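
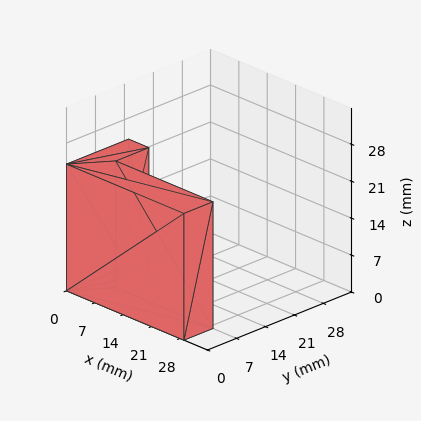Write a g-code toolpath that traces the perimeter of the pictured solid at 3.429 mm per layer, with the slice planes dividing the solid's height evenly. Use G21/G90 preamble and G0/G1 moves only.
Reading the render: the shape is an L-shaped prism: outer 29 × 15 mm, arm thicknesses ≈ 7 mm (horizontal) and 5 mm (vertical), extruded 24 mm in z (dimensions read to the nearest mm from the axis ticks). For the g-code, the solid's height is divided into equal slices at the stated Δz and each level perimeter traced with G1 moves after a G0 lift.

; perimeter-only toolpath
G21 ; units = mm
G90 ; absolute positioning
G28 ; home
; layer 1
G0 Z3.429
G0 X0.000 Y0.000
G1 X29.000 Y0.000
G1 X29.000 Y7.000
G1 X5.000 Y7.000
G1 X5.000 Y15.000
G1 X0.000 Y15.000
G1 X0.000 Y0.000
; layer 2
G0 Z6.857
G0 X0.000 Y0.000
G1 X29.000 Y0.000
G1 X29.000 Y7.000
G1 X5.000 Y7.000
G1 X5.000 Y15.000
G1 X0.000 Y15.000
G1 X0.000 Y0.000
; layer 3
G0 Z10.286
G0 X0.000 Y0.000
G1 X29.000 Y0.000
G1 X29.000 Y7.000
G1 X5.000 Y7.000
G1 X5.000 Y15.000
G1 X0.000 Y15.000
G1 X0.000 Y0.000
; layer 4
G0 Z13.714
G0 X0.000 Y0.000
G1 X29.000 Y0.000
G1 X29.000 Y7.000
G1 X5.000 Y7.000
G1 X5.000 Y15.000
G1 X0.000 Y15.000
G1 X0.000 Y0.000
; layer 5
G0 Z17.143
G0 X0.000 Y0.000
G1 X29.000 Y0.000
G1 X29.000 Y7.000
G1 X5.000 Y7.000
G1 X5.000 Y15.000
G1 X0.000 Y15.000
G1 X0.000 Y0.000
; layer 6
G0 Z20.571
G0 X0.000 Y0.000
G1 X29.000 Y0.000
G1 X29.000 Y7.000
G1 X5.000 Y7.000
G1 X5.000 Y15.000
G1 X0.000 Y15.000
G1 X0.000 Y0.000
; layer 7
G0 Z24.000
G0 X0.000 Y0.000
G1 X29.000 Y0.000
G1 X29.000 Y7.000
G1 X5.000 Y7.000
G1 X5.000 Y15.000
G1 X0.000 Y15.000
G1 X0.000 Y0.000
M2 ; end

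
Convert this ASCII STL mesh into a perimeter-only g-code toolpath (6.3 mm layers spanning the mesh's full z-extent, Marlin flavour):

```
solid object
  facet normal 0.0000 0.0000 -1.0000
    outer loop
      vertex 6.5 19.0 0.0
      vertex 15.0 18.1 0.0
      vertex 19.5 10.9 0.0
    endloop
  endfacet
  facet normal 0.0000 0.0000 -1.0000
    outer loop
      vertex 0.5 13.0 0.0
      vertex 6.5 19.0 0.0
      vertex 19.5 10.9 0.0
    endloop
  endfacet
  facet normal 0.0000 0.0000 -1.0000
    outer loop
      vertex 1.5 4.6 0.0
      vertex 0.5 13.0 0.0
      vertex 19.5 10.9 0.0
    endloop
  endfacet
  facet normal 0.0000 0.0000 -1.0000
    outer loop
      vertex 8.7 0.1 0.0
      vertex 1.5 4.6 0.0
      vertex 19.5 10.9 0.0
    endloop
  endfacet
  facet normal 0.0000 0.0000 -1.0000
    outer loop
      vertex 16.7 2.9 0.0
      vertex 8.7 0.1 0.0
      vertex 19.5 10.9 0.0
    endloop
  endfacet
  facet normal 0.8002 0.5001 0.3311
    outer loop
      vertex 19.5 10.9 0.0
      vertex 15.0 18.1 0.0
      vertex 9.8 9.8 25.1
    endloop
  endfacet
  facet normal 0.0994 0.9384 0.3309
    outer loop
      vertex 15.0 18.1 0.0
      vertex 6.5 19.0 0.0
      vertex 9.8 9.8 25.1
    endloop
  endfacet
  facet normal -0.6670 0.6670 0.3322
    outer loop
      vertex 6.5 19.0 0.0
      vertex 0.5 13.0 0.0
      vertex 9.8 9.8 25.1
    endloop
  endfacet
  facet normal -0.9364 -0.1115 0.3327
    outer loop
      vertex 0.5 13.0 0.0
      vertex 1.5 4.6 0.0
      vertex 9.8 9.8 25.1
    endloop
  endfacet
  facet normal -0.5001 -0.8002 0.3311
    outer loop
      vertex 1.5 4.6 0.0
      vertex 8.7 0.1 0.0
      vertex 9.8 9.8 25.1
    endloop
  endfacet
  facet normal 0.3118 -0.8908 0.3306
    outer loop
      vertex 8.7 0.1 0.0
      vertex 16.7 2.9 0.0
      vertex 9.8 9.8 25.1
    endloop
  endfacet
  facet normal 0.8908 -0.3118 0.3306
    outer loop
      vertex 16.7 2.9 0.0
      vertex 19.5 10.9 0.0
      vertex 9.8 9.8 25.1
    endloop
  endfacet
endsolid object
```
; perimeter-only toolpath
G21 ; units = mm
G90 ; absolute positioning
G28 ; home
; layer 1
G0 Z6.3
G0 X17.1 Y10.6
G1 X13.7 Y16.0
G1 X7.3 Y16.7
G1 X2.8 Y12.2
G1 X3.6 Y5.9
G1 X9.0 Y2.5
G1 X15.0 Y4.6
G1 X17.1 Y10.6
; layer 2
G0 Z12.6
G0 X14.7 Y10.4
G1 X12.4 Y14.0
G1 X8.2 Y14.4
G1 X5.2 Y11.4
G1 X5.7 Y7.2
G1 X9.2 Y5.0
G1 X13.2 Y6.4
G1 X14.7 Y10.4
; layer 3
G0 Z18.8
G0 X12.2 Y10.1
G1 X11.1 Y11.9
G1 X9.0 Y12.1
G1 X7.5 Y10.6
G1 X7.7 Y8.5
G1 X9.5 Y7.4
G1 X11.5 Y8.1
G1 X12.2 Y10.1
M2 ; end

The solid is a regular 7-sided pyramid, base circumscribed radius ≈ 9.8 mm, apex at z ≈ 25.1 mm. Slicing at Δz = 6.3 mm — 4 equal slices spanning the solid's height, so layer i sits at z = i·h/4 — gives 3 non-empty perimeters. Each is a 7-segment closed polygon; G0 lifts to the layer z and rapids to the start vertex, then G1 traces the edges. The cross-section shrinks linearly with z (the slice at the apex is degenerate and omitted).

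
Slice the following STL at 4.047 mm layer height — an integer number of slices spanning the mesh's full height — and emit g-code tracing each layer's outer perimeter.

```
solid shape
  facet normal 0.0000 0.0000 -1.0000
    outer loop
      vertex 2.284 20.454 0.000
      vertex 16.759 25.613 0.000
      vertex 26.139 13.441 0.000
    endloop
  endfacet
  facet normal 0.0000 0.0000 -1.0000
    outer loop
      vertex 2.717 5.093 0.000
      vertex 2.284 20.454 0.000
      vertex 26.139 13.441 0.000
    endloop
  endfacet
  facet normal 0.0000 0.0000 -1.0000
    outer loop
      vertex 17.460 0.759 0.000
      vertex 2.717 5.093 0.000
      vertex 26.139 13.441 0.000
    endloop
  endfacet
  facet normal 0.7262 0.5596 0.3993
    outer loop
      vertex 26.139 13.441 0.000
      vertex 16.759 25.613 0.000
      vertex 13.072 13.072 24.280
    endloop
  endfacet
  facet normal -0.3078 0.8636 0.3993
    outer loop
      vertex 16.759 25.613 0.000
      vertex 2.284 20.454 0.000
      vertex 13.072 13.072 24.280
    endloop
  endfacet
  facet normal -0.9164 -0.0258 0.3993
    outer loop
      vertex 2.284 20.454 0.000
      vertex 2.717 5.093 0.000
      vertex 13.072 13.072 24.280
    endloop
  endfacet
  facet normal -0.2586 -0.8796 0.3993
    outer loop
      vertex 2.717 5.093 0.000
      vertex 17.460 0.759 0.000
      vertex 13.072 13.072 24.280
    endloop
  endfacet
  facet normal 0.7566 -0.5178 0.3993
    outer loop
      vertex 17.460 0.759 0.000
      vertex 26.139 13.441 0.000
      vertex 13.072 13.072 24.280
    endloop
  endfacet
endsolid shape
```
; perimeter-only toolpath
G21 ; units = mm
G90 ; absolute positioning
G28 ; home
; layer 1
G0 Z4.047
G0 X23.961 Y13.380
G1 X16.145 Y23.523
G1 X4.082 Y19.224
G1 X4.443 Y6.423
G1 X16.729 Y2.811
G1 X23.961 Y13.380
; layer 2
G0 Z8.093
G0 X21.783 Y13.318
G1 X15.530 Y21.433
G1 X5.880 Y17.993
G1 X6.169 Y7.753
G1 X15.997 Y4.863
G1 X21.783 Y13.318
; layer 3
G0 Z12.140
G0 X19.605 Y13.256
G1 X14.915 Y19.343
G1 X7.678 Y16.763
G1 X7.894 Y9.082
G1 X15.266 Y6.915
G1 X19.605 Y13.256
; layer 4
G0 Z16.187
G0 X17.428 Y13.195
G1 X14.301 Y17.252
G1 X9.476 Y15.533
G1 X9.620 Y10.412
G1 X14.535 Y8.968
G1 X17.428 Y13.195
; layer 5
G0 Z20.233
G0 X15.250 Y13.133
G1 X13.686 Y15.162
G1 X11.274 Y14.302
G1 X11.346 Y11.742
G1 X13.803 Y11.020
G1 X15.250 Y13.133
M2 ; end

The solid is a regular 5-sided pyramid, base circumscribed radius ≈ 13.1 mm, apex at z ≈ 24.3 mm. Slicing at Δz = 4.047 mm — 6 equal slices spanning the solid's height, so layer i sits at z = i·h/6 — gives 5 non-empty perimeters. Each is a 5-segment closed polygon; G0 lifts to the layer z and rapids to the start vertex, then G1 traces the edges. The cross-section shrinks linearly with z (the slice at the apex is degenerate and omitted).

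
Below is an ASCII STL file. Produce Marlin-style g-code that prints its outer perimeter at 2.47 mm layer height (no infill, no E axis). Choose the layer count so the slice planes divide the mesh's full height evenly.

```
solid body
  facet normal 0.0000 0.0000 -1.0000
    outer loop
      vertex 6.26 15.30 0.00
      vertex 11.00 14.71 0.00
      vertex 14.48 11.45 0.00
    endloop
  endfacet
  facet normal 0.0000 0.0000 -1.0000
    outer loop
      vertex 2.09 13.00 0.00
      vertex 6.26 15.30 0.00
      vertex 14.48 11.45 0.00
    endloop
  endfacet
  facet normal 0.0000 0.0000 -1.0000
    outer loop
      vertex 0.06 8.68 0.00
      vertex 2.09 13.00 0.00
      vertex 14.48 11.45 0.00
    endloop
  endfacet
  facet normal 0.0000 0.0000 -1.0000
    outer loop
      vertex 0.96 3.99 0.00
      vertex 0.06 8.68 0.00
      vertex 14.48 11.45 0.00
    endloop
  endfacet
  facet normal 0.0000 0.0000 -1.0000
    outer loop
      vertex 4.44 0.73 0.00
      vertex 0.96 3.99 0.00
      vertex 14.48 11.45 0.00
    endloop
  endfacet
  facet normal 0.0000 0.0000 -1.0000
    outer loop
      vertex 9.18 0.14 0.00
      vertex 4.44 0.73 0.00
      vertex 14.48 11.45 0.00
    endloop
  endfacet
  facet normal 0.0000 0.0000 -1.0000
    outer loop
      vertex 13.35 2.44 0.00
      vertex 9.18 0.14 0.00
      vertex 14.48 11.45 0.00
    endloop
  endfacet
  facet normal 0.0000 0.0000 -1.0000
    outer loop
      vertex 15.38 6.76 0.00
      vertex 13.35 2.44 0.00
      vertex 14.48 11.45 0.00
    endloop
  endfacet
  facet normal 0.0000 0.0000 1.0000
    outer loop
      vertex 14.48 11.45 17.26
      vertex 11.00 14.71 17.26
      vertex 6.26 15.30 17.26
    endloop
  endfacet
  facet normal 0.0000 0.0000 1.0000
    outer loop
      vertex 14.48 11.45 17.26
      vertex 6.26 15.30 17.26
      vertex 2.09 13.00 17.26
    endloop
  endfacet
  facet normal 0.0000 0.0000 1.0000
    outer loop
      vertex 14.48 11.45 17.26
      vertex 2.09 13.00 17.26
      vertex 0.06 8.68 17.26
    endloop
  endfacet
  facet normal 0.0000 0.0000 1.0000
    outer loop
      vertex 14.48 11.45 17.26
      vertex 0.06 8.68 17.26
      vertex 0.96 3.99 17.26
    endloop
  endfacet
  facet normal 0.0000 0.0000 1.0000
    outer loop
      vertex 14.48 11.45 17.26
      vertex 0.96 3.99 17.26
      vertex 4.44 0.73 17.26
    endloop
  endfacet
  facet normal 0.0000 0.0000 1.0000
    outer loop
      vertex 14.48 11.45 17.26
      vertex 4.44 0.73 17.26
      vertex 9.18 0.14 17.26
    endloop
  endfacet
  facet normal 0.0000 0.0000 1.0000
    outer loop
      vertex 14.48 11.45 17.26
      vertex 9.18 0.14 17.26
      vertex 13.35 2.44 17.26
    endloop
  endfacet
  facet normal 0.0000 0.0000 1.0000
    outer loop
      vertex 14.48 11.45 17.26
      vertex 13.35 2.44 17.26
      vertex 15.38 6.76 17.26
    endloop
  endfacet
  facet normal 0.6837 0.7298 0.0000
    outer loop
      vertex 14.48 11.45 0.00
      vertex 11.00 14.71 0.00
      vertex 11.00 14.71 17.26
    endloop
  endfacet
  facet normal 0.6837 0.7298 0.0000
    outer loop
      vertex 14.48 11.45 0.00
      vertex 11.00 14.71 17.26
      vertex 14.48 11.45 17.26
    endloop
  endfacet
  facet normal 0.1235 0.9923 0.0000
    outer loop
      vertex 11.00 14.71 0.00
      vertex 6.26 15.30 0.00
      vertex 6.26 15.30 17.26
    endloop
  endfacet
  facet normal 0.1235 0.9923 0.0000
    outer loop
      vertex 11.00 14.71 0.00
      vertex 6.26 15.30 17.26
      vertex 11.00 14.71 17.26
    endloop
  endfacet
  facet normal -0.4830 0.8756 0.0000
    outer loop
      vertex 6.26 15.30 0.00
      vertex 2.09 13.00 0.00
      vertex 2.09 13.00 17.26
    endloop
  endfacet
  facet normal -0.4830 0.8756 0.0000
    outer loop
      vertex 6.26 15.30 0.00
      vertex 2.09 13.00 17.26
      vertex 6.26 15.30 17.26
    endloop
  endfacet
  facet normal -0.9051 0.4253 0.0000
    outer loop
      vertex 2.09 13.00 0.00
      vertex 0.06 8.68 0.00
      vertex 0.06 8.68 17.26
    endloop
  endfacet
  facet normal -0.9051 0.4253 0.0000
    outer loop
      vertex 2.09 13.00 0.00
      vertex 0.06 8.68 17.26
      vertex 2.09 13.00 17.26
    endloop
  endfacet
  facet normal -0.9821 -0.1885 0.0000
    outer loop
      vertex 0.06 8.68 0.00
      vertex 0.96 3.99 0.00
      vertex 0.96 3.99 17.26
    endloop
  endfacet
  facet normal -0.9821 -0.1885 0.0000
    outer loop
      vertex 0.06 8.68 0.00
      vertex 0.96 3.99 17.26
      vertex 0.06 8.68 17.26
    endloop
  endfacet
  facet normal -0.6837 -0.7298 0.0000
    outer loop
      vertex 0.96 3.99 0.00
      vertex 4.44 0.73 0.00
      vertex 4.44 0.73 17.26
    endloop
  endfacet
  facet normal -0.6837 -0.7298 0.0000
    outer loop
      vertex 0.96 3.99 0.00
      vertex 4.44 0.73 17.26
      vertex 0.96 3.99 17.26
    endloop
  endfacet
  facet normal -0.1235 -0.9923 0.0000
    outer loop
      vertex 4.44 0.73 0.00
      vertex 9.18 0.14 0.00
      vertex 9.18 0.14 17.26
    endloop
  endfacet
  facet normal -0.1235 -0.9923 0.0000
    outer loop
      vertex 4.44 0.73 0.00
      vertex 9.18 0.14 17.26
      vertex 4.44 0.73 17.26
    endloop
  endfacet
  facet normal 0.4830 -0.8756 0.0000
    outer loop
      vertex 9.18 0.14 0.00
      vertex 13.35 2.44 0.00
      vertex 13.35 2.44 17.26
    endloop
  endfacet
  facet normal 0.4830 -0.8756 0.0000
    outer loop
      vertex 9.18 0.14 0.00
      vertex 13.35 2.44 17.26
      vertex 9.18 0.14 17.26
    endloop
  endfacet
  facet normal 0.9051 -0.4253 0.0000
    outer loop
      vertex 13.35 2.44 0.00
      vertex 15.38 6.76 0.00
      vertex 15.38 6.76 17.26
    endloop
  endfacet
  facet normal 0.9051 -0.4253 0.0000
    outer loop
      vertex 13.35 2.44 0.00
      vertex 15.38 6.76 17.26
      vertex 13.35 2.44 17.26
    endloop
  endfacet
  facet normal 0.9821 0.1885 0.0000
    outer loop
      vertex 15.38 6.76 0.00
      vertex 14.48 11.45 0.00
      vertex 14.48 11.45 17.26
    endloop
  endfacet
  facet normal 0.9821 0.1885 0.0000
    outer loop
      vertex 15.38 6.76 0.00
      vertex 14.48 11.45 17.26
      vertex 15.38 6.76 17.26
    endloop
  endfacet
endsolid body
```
; perimeter-only toolpath
G21 ; units = mm
G90 ; absolute positioning
G28 ; home
; layer 1
G0 Z2.47
G0 X14.48 Y11.45
G1 X11.00 Y14.71
G1 X6.26 Y15.30
G1 X2.09 Y13.00
G1 X0.06 Y8.68
G1 X0.96 Y3.99
G1 X4.44 Y0.73
G1 X9.18 Y0.14
G1 X13.35 Y2.44
G1 X15.38 Y6.76
G1 X14.48 Y11.45
; layer 2
G0 Z4.93
G0 X14.48 Y11.45
G1 X11.00 Y14.71
G1 X6.26 Y15.30
G1 X2.09 Y13.00
G1 X0.06 Y8.68
G1 X0.96 Y3.99
G1 X4.44 Y0.73
G1 X9.18 Y0.14
G1 X13.35 Y2.44
G1 X15.38 Y6.76
G1 X14.48 Y11.45
; layer 3
G0 Z7.40
G0 X14.48 Y11.45
G1 X11.00 Y14.71
G1 X6.26 Y15.30
G1 X2.09 Y13.00
G1 X0.06 Y8.68
G1 X0.96 Y3.99
G1 X4.44 Y0.73
G1 X9.18 Y0.14
G1 X13.35 Y2.44
G1 X15.38 Y6.76
G1 X14.48 Y11.45
; layer 4
G0 Z9.86
G0 X14.48 Y11.45
G1 X11.00 Y14.71
G1 X6.26 Y15.30
G1 X2.09 Y13.00
G1 X0.06 Y8.68
G1 X0.96 Y3.99
G1 X4.44 Y0.73
G1 X9.18 Y0.14
G1 X13.35 Y2.44
G1 X15.38 Y6.76
G1 X14.48 Y11.45
; layer 5
G0 Z12.33
G0 X14.48 Y11.45
G1 X11.00 Y14.71
G1 X6.26 Y15.30
G1 X2.09 Y13.00
G1 X0.06 Y8.68
G1 X0.96 Y3.99
G1 X4.44 Y0.73
G1 X9.18 Y0.14
G1 X13.35 Y2.44
G1 X15.38 Y6.76
G1 X14.48 Y11.45
; layer 6
G0 Z14.79
G0 X14.48 Y11.45
G1 X11.00 Y14.71
G1 X6.26 Y15.30
G1 X2.09 Y13.00
G1 X0.06 Y8.68
G1 X0.96 Y3.99
G1 X4.44 Y0.73
G1 X9.18 Y0.14
G1 X13.35 Y2.44
G1 X15.38 Y6.76
G1 X14.48 Y11.45
; layer 7
G0 Z17.26
G0 X14.48 Y11.45
G1 X11.00 Y14.71
G1 X6.26 Y15.30
G1 X2.09 Y13.00
G1 X0.06 Y8.68
G1 X0.96 Y3.99
G1 X4.44 Y0.73
G1 X9.18 Y0.14
G1 X13.35 Y2.44
G1 X15.38 Y6.76
G1 X14.48 Y11.45
M2 ; end

The solid is a regular 10-sided prism (a cylinder approximated with 10 flat sides), circumscribed radius ≈ 7.72 mm, height ≈ 17.3 mm. Slicing at Δz = 2.47 mm — 7 equal slices spanning the solid's height, so layer i sits at z = i·h/7 — gives 7 non-empty perimeters. Each is a 10-segment closed polygon; G0 lifts to the layer z and rapids to the start vertex, then G1 traces the edges.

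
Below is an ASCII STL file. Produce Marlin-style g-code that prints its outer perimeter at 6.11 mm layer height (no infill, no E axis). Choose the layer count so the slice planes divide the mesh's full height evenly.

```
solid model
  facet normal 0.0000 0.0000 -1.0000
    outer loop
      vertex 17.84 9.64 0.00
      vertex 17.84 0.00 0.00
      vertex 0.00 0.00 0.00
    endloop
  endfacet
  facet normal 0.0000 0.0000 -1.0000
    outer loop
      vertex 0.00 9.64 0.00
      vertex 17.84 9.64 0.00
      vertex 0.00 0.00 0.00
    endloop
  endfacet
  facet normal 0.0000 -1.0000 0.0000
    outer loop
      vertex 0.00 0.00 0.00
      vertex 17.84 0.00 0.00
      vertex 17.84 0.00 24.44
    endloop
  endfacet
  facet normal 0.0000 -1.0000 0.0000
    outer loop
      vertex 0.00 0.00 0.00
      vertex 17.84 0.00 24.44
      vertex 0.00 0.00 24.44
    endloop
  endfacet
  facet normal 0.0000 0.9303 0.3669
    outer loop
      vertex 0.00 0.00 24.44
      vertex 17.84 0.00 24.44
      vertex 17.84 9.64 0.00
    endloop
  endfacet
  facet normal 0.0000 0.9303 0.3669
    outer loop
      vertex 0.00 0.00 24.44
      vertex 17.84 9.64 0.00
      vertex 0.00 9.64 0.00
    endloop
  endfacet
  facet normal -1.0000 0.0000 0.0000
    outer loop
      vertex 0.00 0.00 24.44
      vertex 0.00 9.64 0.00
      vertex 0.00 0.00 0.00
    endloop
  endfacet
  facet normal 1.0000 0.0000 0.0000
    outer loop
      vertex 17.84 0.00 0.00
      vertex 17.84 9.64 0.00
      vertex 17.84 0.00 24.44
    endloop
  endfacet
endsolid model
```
; perimeter-only toolpath
G21 ; units = mm
G90 ; absolute positioning
G28 ; home
; layer 1
G0 Z6.11
G0 X0.00 Y0.00
G1 X17.84 Y0.00
G1 X17.84 Y7.23
G1 X0.00 Y7.23
G1 X0.00 Y0.00
; layer 2
G0 Z12.22
G0 X0.00 Y0.00
G1 X17.84 Y0.00
G1 X17.84 Y4.82
G1 X0.00 Y4.82
G1 X0.00 Y0.00
; layer 3
G0 Z18.33
G0 X0.00 Y0.00
G1 X17.84 Y0.00
G1 X17.84 Y2.41
G1 X0.00 Y2.41
G1 X0.00 Y0.00
M2 ; end

The solid is a wedge (ramp): 17.8 × 9.64 mm base, rising to 24.4 mm along the y=0 edge and sloping linearly to z=0 at y=9.64. Slicing at Δz = 6.11 mm — 4 equal slices spanning the solid's height, so layer i sits at z = i·h/4 — gives 3 non-empty perimeters. Each is a 4-segment closed polygon; G0 lifts to the layer z and rapids to the start vertex, then G1 traces the edges. The cross-section shrinks linearly with z (the slice at the apex is degenerate and omitted).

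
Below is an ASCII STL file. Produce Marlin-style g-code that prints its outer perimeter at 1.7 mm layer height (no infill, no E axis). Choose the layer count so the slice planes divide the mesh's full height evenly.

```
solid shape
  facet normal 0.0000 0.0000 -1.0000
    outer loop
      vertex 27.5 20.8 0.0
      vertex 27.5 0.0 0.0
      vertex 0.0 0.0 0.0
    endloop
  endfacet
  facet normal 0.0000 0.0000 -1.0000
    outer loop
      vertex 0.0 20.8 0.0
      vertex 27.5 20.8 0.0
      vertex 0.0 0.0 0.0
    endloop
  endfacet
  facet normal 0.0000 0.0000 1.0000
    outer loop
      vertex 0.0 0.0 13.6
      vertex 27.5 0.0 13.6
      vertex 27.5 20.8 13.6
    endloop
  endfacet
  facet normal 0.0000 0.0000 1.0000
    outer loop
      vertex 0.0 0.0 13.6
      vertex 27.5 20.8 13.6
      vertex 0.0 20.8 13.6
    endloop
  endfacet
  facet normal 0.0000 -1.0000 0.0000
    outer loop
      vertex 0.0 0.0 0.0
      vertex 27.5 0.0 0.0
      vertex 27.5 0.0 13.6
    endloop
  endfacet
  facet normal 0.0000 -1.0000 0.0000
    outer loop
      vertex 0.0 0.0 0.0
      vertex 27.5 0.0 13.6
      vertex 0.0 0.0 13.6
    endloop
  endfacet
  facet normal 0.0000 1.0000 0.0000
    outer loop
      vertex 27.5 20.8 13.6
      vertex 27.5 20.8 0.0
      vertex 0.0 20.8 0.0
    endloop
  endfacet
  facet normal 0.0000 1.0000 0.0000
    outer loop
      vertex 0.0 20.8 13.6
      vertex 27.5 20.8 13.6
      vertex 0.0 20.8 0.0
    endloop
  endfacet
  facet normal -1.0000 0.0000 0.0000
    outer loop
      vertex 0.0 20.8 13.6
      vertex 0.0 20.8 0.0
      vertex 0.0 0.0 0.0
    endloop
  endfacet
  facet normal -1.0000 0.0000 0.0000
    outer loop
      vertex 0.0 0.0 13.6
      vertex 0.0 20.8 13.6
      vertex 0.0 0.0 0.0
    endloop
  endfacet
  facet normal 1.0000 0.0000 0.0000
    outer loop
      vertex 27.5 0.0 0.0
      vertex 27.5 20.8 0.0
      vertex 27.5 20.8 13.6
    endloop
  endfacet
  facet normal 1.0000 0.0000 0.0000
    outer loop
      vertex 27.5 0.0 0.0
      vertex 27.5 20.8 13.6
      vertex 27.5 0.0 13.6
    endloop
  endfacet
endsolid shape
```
; perimeter-only toolpath
G21 ; units = mm
G90 ; absolute positioning
G28 ; home
; layer 1
G0 Z1.7
G0 X0.0 Y0.0
G1 X27.5 Y0.0
G1 X27.5 Y20.8
G1 X0.0 Y20.8
G1 X0.0 Y0.0
; layer 2
G0 Z3.4
G0 X0.0 Y0.0
G1 X27.5 Y0.0
G1 X27.5 Y20.8
G1 X0.0 Y20.8
G1 X0.0 Y0.0
; layer 3
G0 Z5.1
G0 X0.0 Y0.0
G1 X27.5 Y0.0
G1 X27.5 Y20.8
G1 X0.0 Y20.8
G1 X0.0 Y0.0
; layer 4
G0 Z6.8
G0 X0.0 Y0.0
G1 X27.5 Y0.0
G1 X27.5 Y20.8
G1 X0.0 Y20.8
G1 X0.0 Y0.0
; layer 5
G0 Z8.5
G0 X0.0 Y0.0
G1 X27.5 Y0.0
G1 X27.5 Y20.8
G1 X0.0 Y20.8
G1 X0.0 Y0.0
; layer 6
G0 Z10.2
G0 X0.0 Y0.0
G1 X27.5 Y0.0
G1 X27.5 Y20.8
G1 X0.0 Y20.8
G1 X0.0 Y0.0
; layer 7
G0 Z11.9
G0 X0.0 Y0.0
G1 X27.5 Y0.0
G1 X27.5 Y20.8
G1 X0.0 Y20.8
G1 X0.0 Y0.0
; layer 8
G0 Z13.6
G0 X0.0 Y0.0
G1 X27.5 Y0.0
G1 X27.5 Y20.8
G1 X0.0 Y20.8
G1 X0.0 Y0.0
M2 ; end

The solid is a rectangular box, roughly 27.5 × 20.8 mm footprint and 13.6 mm tall. Slicing at Δz = 1.7 mm — 8 equal slices spanning the solid's height, so layer i sits at z = i·h/8 — gives 8 non-empty perimeters. Each is a 4-segment closed polygon; G0 lifts to the layer z and rapids to the start vertex, then G1 traces the edges.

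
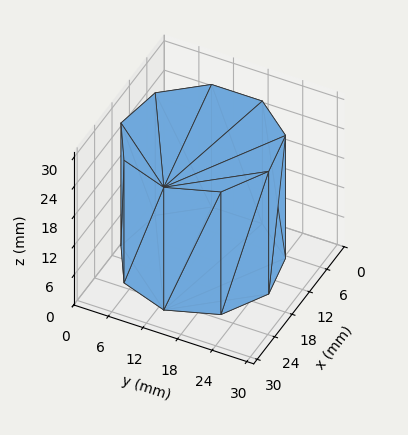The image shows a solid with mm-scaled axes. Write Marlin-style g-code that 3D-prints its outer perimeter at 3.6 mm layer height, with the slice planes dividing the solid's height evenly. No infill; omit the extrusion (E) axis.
Reading the render: the shape is a regular 9-sided prism (a cylinder approximated with 9 flat sides), circumscribed radius ≈ 13 mm, height ≈ 25 mm (dimensions read to the nearest mm from the axis ticks). For the g-code, the solid's height is divided into equal slices at the stated Δz and each level perimeter traced with G1 moves after a G0 lift.

; perimeter-only toolpath
G21 ; units = mm
G90 ; absolute positioning
G28 ; home
; layer 1
G0 Z3.6
G0 X26.0 Y13.0
G1 X23.0 Y21.4
G1 X15.3 Y25.8
G1 X6.5 Y24.3
G1 X0.8 Y17.4
G1 X0.8 Y8.6
G1 X6.5 Y1.7
G1 X15.3 Y0.2
G1 X23.0 Y4.6
G1 X26.0 Y13.0
; layer 2
G0 Z7.1
G0 X26.0 Y13.0
G1 X23.0 Y21.4
G1 X15.3 Y25.8
G1 X6.5 Y24.3
G1 X0.8 Y17.4
G1 X0.8 Y8.6
G1 X6.5 Y1.7
G1 X15.3 Y0.2
G1 X23.0 Y4.6
G1 X26.0 Y13.0
; layer 3
G0 Z10.7
G0 X26.0 Y13.0
G1 X23.0 Y21.4
G1 X15.3 Y25.8
G1 X6.5 Y24.3
G1 X0.8 Y17.4
G1 X0.8 Y8.6
G1 X6.5 Y1.7
G1 X15.3 Y0.2
G1 X23.0 Y4.6
G1 X26.0 Y13.0
; layer 4
G0 Z14.3
G0 X26.0 Y13.0
G1 X23.0 Y21.4
G1 X15.3 Y25.8
G1 X6.5 Y24.3
G1 X0.8 Y17.4
G1 X0.8 Y8.6
G1 X6.5 Y1.7
G1 X15.3 Y0.2
G1 X23.0 Y4.6
G1 X26.0 Y13.0
; layer 5
G0 Z17.9
G0 X26.0 Y13.0
G1 X23.0 Y21.4
G1 X15.3 Y25.8
G1 X6.5 Y24.3
G1 X0.8 Y17.4
G1 X0.8 Y8.6
G1 X6.5 Y1.7
G1 X15.3 Y0.2
G1 X23.0 Y4.6
G1 X26.0 Y13.0
; layer 6
G0 Z21.4
G0 X26.0 Y13.0
G1 X23.0 Y21.4
G1 X15.3 Y25.8
G1 X6.5 Y24.3
G1 X0.8 Y17.4
G1 X0.8 Y8.6
G1 X6.5 Y1.7
G1 X15.3 Y0.2
G1 X23.0 Y4.6
G1 X26.0 Y13.0
; layer 7
G0 Z25.0
G0 X26.0 Y13.0
G1 X23.0 Y21.4
G1 X15.3 Y25.8
G1 X6.5 Y24.3
G1 X0.8 Y17.4
G1 X0.8 Y8.6
G1 X6.5 Y1.7
G1 X15.3 Y0.2
G1 X23.0 Y4.6
G1 X26.0 Y13.0
M2 ; end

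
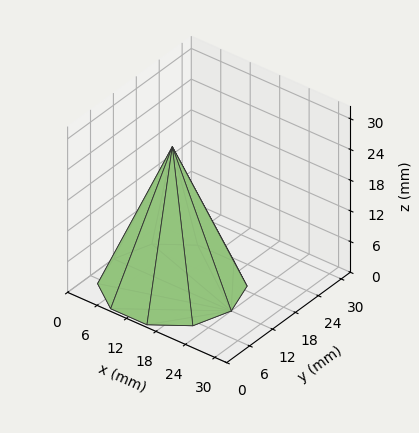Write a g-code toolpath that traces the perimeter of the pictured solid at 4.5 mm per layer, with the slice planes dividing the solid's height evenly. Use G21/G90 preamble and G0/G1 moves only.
Reading the render: the shape is a regular 10-sided pyramid, base circumscribed radius ≈ 12 mm, apex at z ≈ 27 mm (dimensions read to the nearest mm from the axis ticks). For the g-code, the solid's height is divided into equal slices at the stated Δz and each level perimeter traced with G1 moves after a G0 lift.

; perimeter-only toolpath
G21 ; units = mm
G90 ; absolute positioning
G28 ; home
; layer 1
G0 Z4.5
G0 X22.0 Y12.0
G1 X20.1 Y17.9
G1 X15.1 Y21.5
G1 X8.9 Y21.5
G1 X3.9 Y17.9
G1 X2.0 Y12.0
G1 X3.9 Y6.1
G1 X8.9 Y2.5
G1 X15.1 Y2.5
G1 X20.1 Y6.1
G1 X22.0 Y12.0
; layer 2
G0 Z9.0
G0 X20.0 Y12.0
G1 X18.5 Y16.7
G1 X14.5 Y19.6
G1 X9.5 Y19.6
G1 X5.5 Y16.7
G1 X4.0 Y12.0
G1 X5.5 Y7.3
G1 X9.5 Y4.4
G1 X14.5 Y4.4
G1 X18.5 Y7.3
G1 X20.0 Y12.0
; layer 3
G0 Z13.5
G0 X18.0 Y12.0
G1 X16.9 Y15.6
G1 X13.8 Y17.7
G1 X10.2 Y17.7
G1 X7.2 Y15.6
G1 X6.0 Y12.0
G1 X7.2 Y8.4
G1 X10.2 Y6.3
G1 X13.8 Y6.3
G1 X16.9 Y8.4
G1 X18.0 Y12.0
; layer 4
G0 Z18.0
G0 X16.0 Y12.0
G1 X15.2 Y14.4
G1 X13.2 Y15.8
G1 X10.8 Y15.8
G1 X8.8 Y14.4
G1 X8.0 Y12.0
G1 X8.8 Y9.6
G1 X10.8 Y8.2
G1 X13.2 Y8.2
G1 X15.2 Y9.6
G1 X16.0 Y12.0
; layer 5
G0 Z22.5
G0 X14.0 Y12.0
G1 X13.6 Y13.2
G1 X12.6 Y13.9
G1 X11.4 Y13.9
G1 X10.4 Y13.2
G1 X10.0 Y12.0
G1 X10.4 Y10.8
G1 X11.4 Y10.1
G1 X12.6 Y10.1
G1 X13.6 Y10.8
G1 X14.0 Y12.0
M2 ; end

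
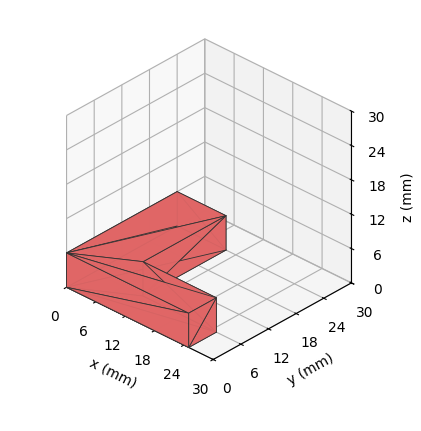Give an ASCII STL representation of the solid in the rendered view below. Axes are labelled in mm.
Reading the render: the shape is an L-shaped prism: outer 25 × 24 mm, arm thicknesses ≈ 6 mm (horizontal) and 10 mm (vertical), extruded 6 mm in z (dimensions read to the nearest mm from the axis ticks). For the STL, each face is triangulated and given an outward normal.

solid part
  facet normal 0.0000 0.0000 -1.0000
    outer loop
      vertex 25.000 6.000 0.000
      vertex 25.000 0.000 0.000
      vertex 0.000 0.000 0.000
    endloop
  endfacet
  facet normal 0.0000 0.0000 -1.0000
    outer loop
      vertex 10.000 6.000 0.000
      vertex 25.000 6.000 0.000
      vertex 0.000 0.000 0.000
    endloop
  endfacet
  facet normal 0.0000 0.0000 -1.0000
    outer loop
      vertex 10.000 24.000 0.000
      vertex 10.000 6.000 0.000
      vertex 0.000 0.000 0.000
    endloop
  endfacet
  facet normal 0.0000 0.0000 -1.0000
    outer loop
      vertex 0.000 24.000 0.000
      vertex 10.000 24.000 0.000
      vertex 0.000 0.000 0.000
    endloop
  endfacet
  facet normal 0.0000 0.0000 1.0000
    outer loop
      vertex 0.000 0.000 6.000
      vertex 25.000 0.000 6.000
      vertex 25.000 6.000 6.000
    endloop
  endfacet
  facet normal 0.0000 0.0000 1.0000
    outer loop
      vertex 0.000 0.000 6.000
      vertex 25.000 6.000 6.000
      vertex 10.000 6.000 6.000
    endloop
  endfacet
  facet normal 0.0000 0.0000 1.0000
    outer loop
      vertex 0.000 0.000 6.000
      vertex 10.000 6.000 6.000
      vertex 10.000 24.000 6.000
    endloop
  endfacet
  facet normal 0.0000 0.0000 1.0000
    outer loop
      vertex 0.000 0.000 6.000
      vertex 10.000 24.000 6.000
      vertex 0.000 24.000 6.000
    endloop
  endfacet
  facet normal 0.0000 -1.0000 0.0000
    outer loop
      vertex 0.000 0.000 0.000
      vertex 25.000 0.000 0.000
      vertex 25.000 0.000 6.000
    endloop
  endfacet
  facet normal 0.0000 -1.0000 0.0000
    outer loop
      vertex 0.000 0.000 0.000
      vertex 25.000 0.000 6.000
      vertex 0.000 0.000 6.000
    endloop
  endfacet
  facet normal 1.0000 0.0000 0.0000
    outer loop
      vertex 25.000 0.000 0.000
      vertex 25.000 6.000 0.000
      vertex 25.000 6.000 6.000
    endloop
  endfacet
  facet normal 1.0000 0.0000 0.0000
    outer loop
      vertex 25.000 0.000 0.000
      vertex 25.000 6.000 6.000
      vertex 25.000 0.000 6.000
    endloop
  endfacet
  facet normal 0.0000 1.0000 0.0000
    outer loop
      vertex 25.000 6.000 0.000
      vertex 10.000 6.000 0.000
      vertex 10.000 6.000 6.000
    endloop
  endfacet
  facet normal 0.0000 1.0000 0.0000
    outer loop
      vertex 25.000 6.000 0.000
      vertex 10.000 6.000 6.000
      vertex 25.000 6.000 6.000
    endloop
  endfacet
  facet normal 1.0000 0.0000 0.0000
    outer loop
      vertex 10.000 6.000 0.000
      vertex 10.000 24.000 0.000
      vertex 10.000 24.000 6.000
    endloop
  endfacet
  facet normal 1.0000 0.0000 0.0000
    outer loop
      vertex 10.000 6.000 0.000
      vertex 10.000 24.000 6.000
      vertex 10.000 6.000 6.000
    endloop
  endfacet
  facet normal 0.0000 1.0000 0.0000
    outer loop
      vertex 10.000 24.000 0.000
      vertex 0.000 24.000 0.000
      vertex 0.000 24.000 6.000
    endloop
  endfacet
  facet normal 0.0000 1.0000 0.0000
    outer loop
      vertex 10.000 24.000 0.000
      vertex 0.000 24.000 6.000
      vertex 10.000 24.000 6.000
    endloop
  endfacet
  facet normal -1.0000 0.0000 0.0000
    outer loop
      vertex 0.000 24.000 0.000
      vertex 0.000 0.000 0.000
      vertex 0.000 0.000 6.000
    endloop
  endfacet
  facet normal -1.0000 0.0000 0.0000
    outer loop
      vertex 0.000 24.000 0.000
      vertex 0.000 0.000 6.000
      vertex 0.000 24.000 6.000
    endloop
  endfacet
endsolid part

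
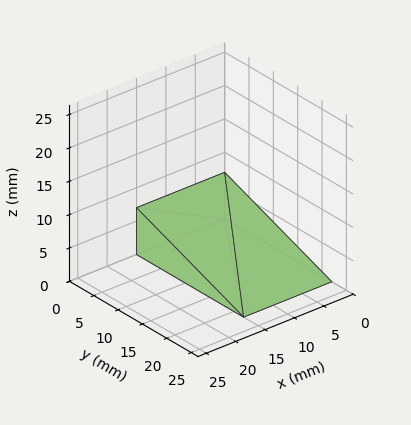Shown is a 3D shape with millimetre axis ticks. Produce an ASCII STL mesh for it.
Reading the render: the shape is a wedge (ramp): 15 × 22 mm base, rising to 7 mm along the y=0 edge and sloping linearly to z=0 at y=22 (dimensions read to the nearest mm from the axis ticks). For the STL, each face is triangulated and given an outward normal.

solid part
  facet normal 0.0000 0.0000 -1.0000
    outer loop
      vertex 15.0 22.0 0.0
      vertex 15.0 0.0 0.0
      vertex 0.0 0.0 0.0
    endloop
  endfacet
  facet normal 0.0000 0.0000 -1.0000
    outer loop
      vertex 0.0 22.0 0.0
      vertex 15.0 22.0 0.0
      vertex 0.0 0.0 0.0
    endloop
  endfacet
  facet normal 0.0000 -1.0000 0.0000
    outer loop
      vertex 0.0 0.0 0.0
      vertex 15.0 0.0 0.0
      vertex 15.0 0.0 7.0
    endloop
  endfacet
  facet normal 0.0000 -1.0000 0.0000
    outer loop
      vertex 0.0 0.0 0.0
      vertex 15.0 0.0 7.0
      vertex 0.0 0.0 7.0
    endloop
  endfacet
  facet normal 0.0000 0.3032 0.9529
    outer loop
      vertex 0.0 0.0 7.0
      vertex 15.0 0.0 7.0
      vertex 15.0 22.0 0.0
    endloop
  endfacet
  facet normal 0.0000 0.3032 0.9529
    outer loop
      vertex 0.0 0.0 7.0
      vertex 15.0 22.0 0.0
      vertex 0.0 22.0 0.0
    endloop
  endfacet
  facet normal -1.0000 0.0000 0.0000
    outer loop
      vertex 0.0 0.0 7.0
      vertex 0.0 22.0 0.0
      vertex 0.0 0.0 0.0
    endloop
  endfacet
  facet normal 1.0000 0.0000 0.0000
    outer loop
      vertex 15.0 0.0 0.0
      vertex 15.0 22.0 0.0
      vertex 15.0 0.0 7.0
    endloop
  endfacet
endsolid part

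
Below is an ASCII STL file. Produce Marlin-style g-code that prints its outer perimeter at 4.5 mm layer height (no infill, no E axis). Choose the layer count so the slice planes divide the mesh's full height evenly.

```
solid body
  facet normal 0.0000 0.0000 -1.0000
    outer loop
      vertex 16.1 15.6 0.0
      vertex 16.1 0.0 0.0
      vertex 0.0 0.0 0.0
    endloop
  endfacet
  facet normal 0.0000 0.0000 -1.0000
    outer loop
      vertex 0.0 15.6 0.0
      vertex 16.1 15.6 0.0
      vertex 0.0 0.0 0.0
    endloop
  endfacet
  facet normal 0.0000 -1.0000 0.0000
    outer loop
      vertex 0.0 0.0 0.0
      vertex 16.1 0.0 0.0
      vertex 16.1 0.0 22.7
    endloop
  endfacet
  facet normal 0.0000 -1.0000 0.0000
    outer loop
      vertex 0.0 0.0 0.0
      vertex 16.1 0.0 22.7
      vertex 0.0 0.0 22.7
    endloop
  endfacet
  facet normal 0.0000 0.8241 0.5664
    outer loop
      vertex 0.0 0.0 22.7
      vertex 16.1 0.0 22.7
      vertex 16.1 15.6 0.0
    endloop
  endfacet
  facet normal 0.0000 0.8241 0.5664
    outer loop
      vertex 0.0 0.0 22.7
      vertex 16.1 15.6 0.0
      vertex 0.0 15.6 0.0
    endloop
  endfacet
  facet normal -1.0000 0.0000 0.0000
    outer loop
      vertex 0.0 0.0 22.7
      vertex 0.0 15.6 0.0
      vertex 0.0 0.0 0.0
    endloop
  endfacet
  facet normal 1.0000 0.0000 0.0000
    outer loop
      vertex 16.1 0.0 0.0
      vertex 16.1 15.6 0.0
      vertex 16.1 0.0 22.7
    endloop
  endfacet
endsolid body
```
; perimeter-only toolpath
G21 ; units = mm
G90 ; absolute positioning
G28 ; home
; layer 1
G0 Z4.5
G0 X0.0 Y0.0
G1 X16.1 Y0.0
G1 X16.1 Y12.5
G1 X0.0 Y12.5
G1 X0.0 Y0.0
; layer 2
G0 Z9.1
G0 X0.0 Y0.0
G1 X16.1 Y0.0
G1 X16.1 Y9.4
G1 X0.0 Y9.4
G1 X0.0 Y0.0
; layer 3
G0 Z13.6
G0 X0.0 Y0.0
G1 X16.1 Y0.0
G1 X16.1 Y6.2
G1 X0.0 Y6.2
G1 X0.0 Y0.0
; layer 4
G0 Z18.2
G0 X0.0 Y0.0
G1 X16.1 Y0.0
G1 X16.1 Y3.1
G1 X0.0 Y3.1
G1 X0.0 Y0.0
M2 ; end

The solid is a wedge (ramp): 16.1 × 15.6 mm base, rising to 22.7 mm along the y=0 edge and sloping linearly to z=0 at y=15.6. Slicing at Δz = 4.5 mm — 5 equal slices spanning the solid's height, so layer i sits at z = i·h/5 — gives 4 non-empty perimeters. Each is a 4-segment closed polygon; G0 lifts to the layer z and rapids to the start vertex, then G1 traces the edges. The cross-section shrinks linearly with z (the slice at the apex is degenerate and omitted).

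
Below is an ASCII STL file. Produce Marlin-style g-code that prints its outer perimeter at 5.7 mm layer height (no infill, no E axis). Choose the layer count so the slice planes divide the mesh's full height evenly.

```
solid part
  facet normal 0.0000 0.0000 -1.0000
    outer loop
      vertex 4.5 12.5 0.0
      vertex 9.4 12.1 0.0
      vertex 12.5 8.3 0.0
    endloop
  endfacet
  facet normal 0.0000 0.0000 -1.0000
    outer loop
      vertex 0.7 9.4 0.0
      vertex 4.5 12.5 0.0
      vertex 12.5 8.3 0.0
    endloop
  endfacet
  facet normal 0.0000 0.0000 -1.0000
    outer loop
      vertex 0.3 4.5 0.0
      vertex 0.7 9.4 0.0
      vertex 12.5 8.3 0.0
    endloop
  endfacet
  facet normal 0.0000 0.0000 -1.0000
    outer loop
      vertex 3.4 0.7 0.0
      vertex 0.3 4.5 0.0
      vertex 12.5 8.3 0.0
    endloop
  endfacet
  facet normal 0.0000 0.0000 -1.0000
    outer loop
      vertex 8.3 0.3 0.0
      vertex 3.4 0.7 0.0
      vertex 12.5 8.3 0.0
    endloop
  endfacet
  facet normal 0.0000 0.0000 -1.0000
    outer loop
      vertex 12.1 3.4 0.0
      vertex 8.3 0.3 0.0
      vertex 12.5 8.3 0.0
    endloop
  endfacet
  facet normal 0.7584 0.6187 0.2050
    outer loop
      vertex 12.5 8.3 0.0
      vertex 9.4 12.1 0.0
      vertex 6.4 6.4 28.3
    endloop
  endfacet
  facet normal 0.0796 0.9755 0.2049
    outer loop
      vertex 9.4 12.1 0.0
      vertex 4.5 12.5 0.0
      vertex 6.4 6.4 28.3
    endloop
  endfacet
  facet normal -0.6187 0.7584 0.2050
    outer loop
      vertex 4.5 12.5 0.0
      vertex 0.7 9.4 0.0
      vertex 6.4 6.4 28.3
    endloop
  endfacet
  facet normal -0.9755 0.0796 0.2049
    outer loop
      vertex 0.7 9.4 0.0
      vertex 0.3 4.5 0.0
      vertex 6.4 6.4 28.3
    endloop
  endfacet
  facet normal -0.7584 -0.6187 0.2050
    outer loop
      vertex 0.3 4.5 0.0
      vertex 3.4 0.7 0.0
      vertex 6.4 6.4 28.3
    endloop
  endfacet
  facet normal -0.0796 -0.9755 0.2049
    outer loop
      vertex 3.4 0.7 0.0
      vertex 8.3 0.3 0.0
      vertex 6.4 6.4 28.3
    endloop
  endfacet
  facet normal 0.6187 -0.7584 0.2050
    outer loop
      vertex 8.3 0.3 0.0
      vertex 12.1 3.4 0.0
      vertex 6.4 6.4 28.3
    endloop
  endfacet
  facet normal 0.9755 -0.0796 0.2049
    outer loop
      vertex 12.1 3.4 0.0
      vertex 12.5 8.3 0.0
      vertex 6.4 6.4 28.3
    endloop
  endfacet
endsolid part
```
; perimeter-only toolpath
G21 ; units = mm
G90 ; absolute positioning
G28 ; home
; layer 1
G0 Z5.7
G0 X11.3 Y7.9
G1 X8.8 Y11.0
G1 X4.9 Y11.3
G1 X1.8 Y8.8
G1 X1.5 Y4.9
G1 X4.0 Y1.8
G1 X7.9 Y1.5
G1 X11.0 Y4.0
G1 X11.3 Y7.9
; layer 2
G0 Z11.3
G0 X10.1 Y7.5
G1 X8.2 Y9.8
G1 X5.3 Y10.1
G1 X3.0 Y8.2
G1 X2.7 Y5.3
G1 X4.6 Y3.0
G1 X7.5 Y2.7
G1 X9.8 Y4.6
G1 X10.1 Y7.5
; layer 3
G0 Z17.0
G0 X8.8 Y7.2
G1 X7.6 Y8.7
G1 X5.6 Y8.8
G1 X4.1 Y7.6
G1 X4.0 Y5.6
G1 X5.2 Y4.1
G1 X7.2 Y4.0
G1 X8.7 Y5.2
G1 X8.8 Y7.2
; layer 4
G0 Z22.6
G0 X7.6 Y6.8
G1 X7.0 Y7.5
G1 X6.0 Y7.6
G1 X5.3 Y7.0
G1 X5.2 Y6.0
G1 X5.8 Y5.3
G1 X6.8 Y5.2
G1 X7.5 Y5.8
G1 X7.6 Y6.8
M2 ; end

The solid is a regular 8-sided pyramid, base circumscribed radius ≈ 6.4 mm, apex at z ≈ 28.3 mm. Slicing at Δz = 5.7 mm — 5 equal slices spanning the solid's height, so layer i sits at z = i·h/5 — gives 4 non-empty perimeters. Each is a 8-segment closed polygon; G0 lifts to the layer z and rapids to the start vertex, then G1 traces the edges. The cross-section shrinks linearly with z (the slice at the apex is degenerate and omitted).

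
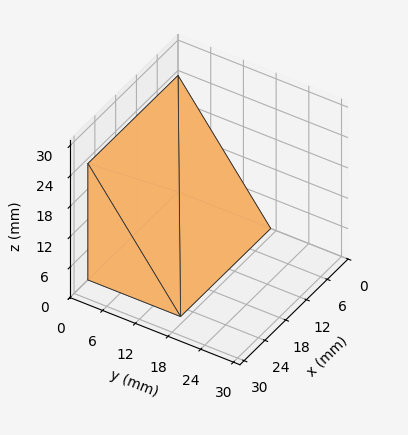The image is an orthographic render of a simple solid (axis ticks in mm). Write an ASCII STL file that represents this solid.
Reading the render: the shape is a wedge (ramp): 26 × 17 mm base, rising to 23 mm along the y=0 edge and sloping linearly to z=0 at y=17 (dimensions read to the nearest mm from the axis ticks). For the STL, each face is triangulated and given an outward normal.

solid part
  facet normal 0.0000 0.0000 -1.0000
    outer loop
      vertex 26.0 17.0 0.0
      vertex 26.0 0.0 0.0
      vertex 0.0 0.0 0.0
    endloop
  endfacet
  facet normal 0.0000 0.0000 -1.0000
    outer loop
      vertex 0.0 17.0 0.0
      vertex 26.0 17.0 0.0
      vertex 0.0 0.0 0.0
    endloop
  endfacet
  facet normal 0.0000 -1.0000 0.0000
    outer loop
      vertex 0.0 0.0 0.0
      vertex 26.0 0.0 0.0
      vertex 26.0 0.0 23.0
    endloop
  endfacet
  facet normal 0.0000 -1.0000 0.0000
    outer loop
      vertex 0.0 0.0 0.0
      vertex 26.0 0.0 23.0
      vertex 0.0 0.0 23.0
    endloop
  endfacet
  facet normal 0.0000 0.8042 0.5944
    outer loop
      vertex 0.0 0.0 23.0
      vertex 26.0 0.0 23.0
      vertex 26.0 17.0 0.0
    endloop
  endfacet
  facet normal 0.0000 0.8042 0.5944
    outer loop
      vertex 0.0 0.0 23.0
      vertex 26.0 17.0 0.0
      vertex 0.0 17.0 0.0
    endloop
  endfacet
  facet normal -1.0000 0.0000 0.0000
    outer loop
      vertex 0.0 0.0 23.0
      vertex 0.0 17.0 0.0
      vertex 0.0 0.0 0.0
    endloop
  endfacet
  facet normal 1.0000 0.0000 0.0000
    outer loop
      vertex 26.0 0.0 0.0
      vertex 26.0 17.0 0.0
      vertex 26.0 0.0 23.0
    endloop
  endfacet
endsolid part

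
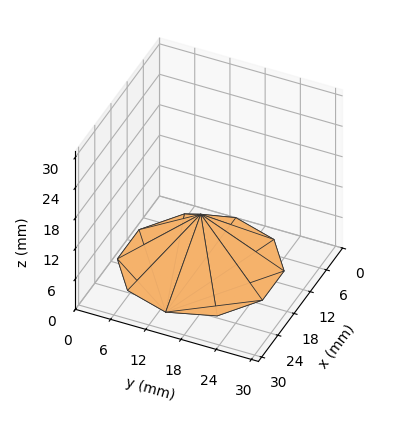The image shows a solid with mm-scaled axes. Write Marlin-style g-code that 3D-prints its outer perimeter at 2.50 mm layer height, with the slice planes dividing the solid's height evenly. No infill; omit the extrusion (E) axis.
Reading the render: the shape is a regular 10-sided pyramid, base circumscribed radius ≈ 13 mm, apex at z ≈ 10 mm (dimensions read to the nearest mm from the axis ticks). For the g-code, the solid's height is divided into equal slices at the stated Δz and each level perimeter traced with G1 moves after a G0 lift.

; perimeter-only toolpath
G21 ; units = mm
G90 ; absolute positioning
G28 ; home
; layer 1
G0 Z2.50
G0 X22.75 Y13.00
G1 X20.89 Y18.73
G1 X16.02 Y22.27
G1 X9.98 Y22.27
G1 X5.11 Y18.73
G1 X3.25 Y13.00
G1 X5.11 Y7.27
G1 X9.98 Y3.73
G1 X16.02 Y3.73
G1 X20.89 Y7.27
G1 X22.75 Y13.00
; layer 2
G0 Z5.00
G0 X19.50 Y13.00
G1 X18.26 Y16.82
G1 X15.01 Y19.18
G1 X10.99 Y19.18
G1 X7.74 Y16.82
G1 X6.50 Y13.00
G1 X7.74 Y9.18
G1 X10.99 Y6.82
G1 X15.01 Y6.82
G1 X18.26 Y9.18
G1 X19.50 Y13.00
; layer 3
G0 Z7.50
G0 X16.25 Y13.00
G1 X15.63 Y14.91
G1 X14.00 Y16.09
G1 X12.00 Y16.09
G1 X10.37 Y14.91
G1 X9.75 Y13.00
G1 X10.37 Y11.09
G1 X12.00 Y9.91
G1 X14.00 Y9.91
G1 X15.63 Y11.09
G1 X16.25 Y13.00
M2 ; end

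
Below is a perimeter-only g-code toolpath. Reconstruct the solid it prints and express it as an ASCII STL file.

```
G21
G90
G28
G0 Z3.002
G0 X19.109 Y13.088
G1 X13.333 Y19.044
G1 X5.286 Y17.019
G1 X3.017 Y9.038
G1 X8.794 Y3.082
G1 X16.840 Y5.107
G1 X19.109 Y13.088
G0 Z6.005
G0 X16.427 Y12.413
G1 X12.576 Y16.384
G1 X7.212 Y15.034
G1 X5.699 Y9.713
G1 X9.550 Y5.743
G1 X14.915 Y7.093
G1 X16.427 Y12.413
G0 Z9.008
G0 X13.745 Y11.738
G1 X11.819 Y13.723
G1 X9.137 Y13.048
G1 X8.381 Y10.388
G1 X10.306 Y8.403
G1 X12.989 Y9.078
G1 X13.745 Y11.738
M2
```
solid part
  facet normal 0.0000 0.0000 -1.0000
    outer loop
      vertex 3.360 19.004 0.000
      vertex 14.089 21.704 0.000
      vertex 21.791 13.763 0.000
    endloop
  endfacet
  facet normal 0.0000 0.0000 -1.0000
    outer loop
      vertex 0.335 8.363 0.000
      vertex 3.360 19.004 0.000
      vertex 21.791 13.763 0.000
    endloop
  endfacet
  facet normal 0.0000 0.0000 -1.0000
    outer loop
      vertex 8.037 0.422 0.000
      vertex 0.335 8.363 0.000
      vertex 21.791 13.763 0.000
    endloop
  endfacet
  facet normal 0.0000 0.0000 -1.0000
    outer loop
      vertex 18.766 3.122 0.000
      vertex 8.037 0.422 0.000
      vertex 21.791 13.763 0.000
    endloop
  endfacet
  facet normal 0.5612 0.5443 0.6236
    outer loop
      vertex 21.791 13.763 0.000
      vertex 14.089 21.704 0.000
      vertex 11.063 11.063 12.010
    endloop
  endfacet
  facet normal -0.1908 0.7581 0.6236
    outer loop
      vertex 14.089 21.704 0.000
      vertex 3.360 19.004 0.000
      vertex 11.063 11.063 12.010
    endloop
  endfacet
  facet normal -0.7519 0.2138 0.6236
    outer loop
      vertex 3.360 19.004 0.000
      vertex 0.335 8.363 0.000
      vertex 11.063 11.063 12.010
    endloop
  endfacet
  facet normal -0.5612 -0.5443 0.6236
    outer loop
      vertex 0.335 8.363 0.000
      vertex 8.037 0.422 0.000
      vertex 11.063 11.063 12.010
    endloop
  endfacet
  facet normal 0.1908 -0.7581 0.6236
    outer loop
      vertex 8.037 0.422 0.000
      vertex 18.766 3.122 0.000
      vertex 11.063 11.063 12.010
    endloop
  endfacet
  facet normal 0.7519 -0.2138 0.6236
    outer loop
      vertex 18.766 3.122 0.000
      vertex 21.791 13.763 0.000
      vertex 11.063 11.063 12.010
    endloop
  endfacet
endsolid part

The G0 Z moves step by Δz≈3.002 mm. The G1 loops shrink linearly with z, so the solid tapers from its base footprint up to z≈12. Closing with a flat bottom cap and the tapered top and triangulating gives 10 facets — a regular 6-sided pyramid, base circumscribed radius ≈ 11.1 mm, apex at z ≈ 12 mm.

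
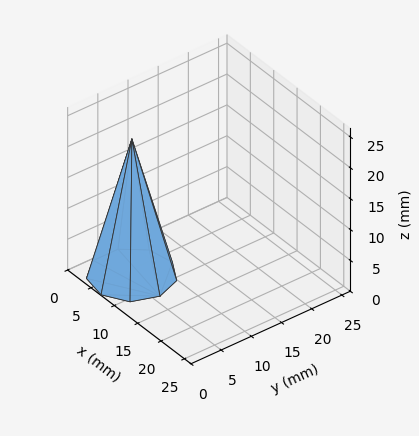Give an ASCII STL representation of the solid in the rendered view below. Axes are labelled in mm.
Reading the render: the shape is a regular 9-sided pyramid, base circumscribed radius ≈ 6 mm, apex at z ≈ 22 mm (dimensions read to the nearest mm from the axis ticks). For the STL, each face is triangulated and given an outward normal.

solid part
  facet normal 0.0000 0.0000 -1.0000
    outer loop
      vertex 7.04 11.91 0.00
      vertex 10.60 9.86 0.00
      vertex 12.00 6.00 0.00
    endloop
  endfacet
  facet normal 0.0000 0.0000 -1.0000
    outer loop
      vertex 3.00 11.20 0.00
      vertex 7.04 11.91 0.00
      vertex 12.00 6.00 0.00
    endloop
  endfacet
  facet normal 0.0000 0.0000 -1.0000
    outer loop
      vertex 0.36 8.05 0.00
      vertex 3.00 11.20 0.00
      vertex 12.00 6.00 0.00
    endloop
  endfacet
  facet normal 0.0000 0.0000 -1.0000
    outer loop
      vertex 0.36 3.95 0.00
      vertex 0.36 8.05 0.00
      vertex 12.00 6.00 0.00
    endloop
  endfacet
  facet normal 0.0000 0.0000 -1.0000
    outer loop
      vertex 3.00 0.80 0.00
      vertex 0.36 3.95 0.00
      vertex 12.00 6.00 0.00
    endloop
  endfacet
  facet normal 0.0000 0.0000 -1.0000
    outer loop
      vertex 7.04 0.09 0.00
      vertex 3.00 0.80 0.00
      vertex 12.00 6.00 0.00
    endloop
  endfacet
  facet normal 0.0000 0.0000 -1.0000
    outer loop
      vertex 10.60 2.14 0.00
      vertex 7.04 0.09 0.00
      vertex 12.00 6.00 0.00
    endloop
  endfacet
  facet normal 0.9106 0.3303 0.2484
    outer loop
      vertex 12.00 6.00 0.00
      vertex 10.60 9.86 0.00
      vertex 6.00 6.00 22.00
    endloop
  endfacet
  facet normal 0.4834 0.8394 0.2484
    outer loop
      vertex 10.60 9.86 0.00
      vertex 7.04 11.91 0.00
      vertex 6.00 6.00 22.00
    endloop
  endfacet
  facet normal -0.1677 0.9540 0.2484
    outer loop
      vertex 7.04 11.91 0.00
      vertex 3.00 11.20 0.00
      vertex 6.00 6.00 22.00
    endloop
  endfacet
  facet normal -0.7424 0.6222 0.2483
    outer loop
      vertex 3.00 11.20 0.00
      vertex 0.36 8.05 0.00
      vertex 6.00 6.00 22.00
    endloop
  endfacet
  facet normal -0.9687 0.0000 0.2483
    outer loop
      vertex 0.36 8.05 0.00
      vertex 0.36 3.95 0.00
      vertex 6.00 6.00 22.00
    endloop
  endfacet
  facet normal -0.7424 -0.6222 0.2483
    outer loop
      vertex 0.36 3.95 0.00
      vertex 3.00 0.80 0.00
      vertex 6.00 6.00 22.00
    endloop
  endfacet
  facet normal -0.1677 -0.9540 0.2484
    outer loop
      vertex 3.00 0.80 0.00
      vertex 7.04 0.09 0.00
      vertex 6.00 6.00 22.00
    endloop
  endfacet
  facet normal 0.4834 -0.8394 0.2484
    outer loop
      vertex 7.04 0.09 0.00
      vertex 10.60 2.14 0.00
      vertex 6.00 6.00 22.00
    endloop
  endfacet
  facet normal 0.9106 -0.3303 0.2484
    outer loop
      vertex 10.60 2.14 0.00
      vertex 12.00 6.00 0.00
      vertex 6.00 6.00 22.00
    endloop
  endfacet
endsolid part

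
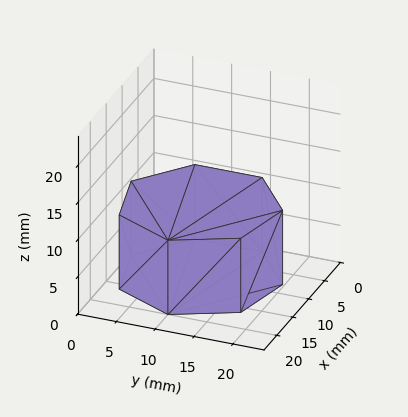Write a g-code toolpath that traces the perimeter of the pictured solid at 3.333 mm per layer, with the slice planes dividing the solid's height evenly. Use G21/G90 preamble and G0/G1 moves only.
Reading the render: the shape is a regular 7-sided prism (a cylinder approximated with 7 flat sides), circumscribed radius ≈ 10 mm, height ≈ 10 mm (dimensions read to the nearest mm from the axis ticks). For the g-code, the solid's height is divided into equal slices at the stated Δz and each level perimeter traced with G1 moves after a G0 lift.

; perimeter-only toolpath
G21 ; units = mm
G90 ; absolute positioning
G28 ; home
; layer 1
G0 Z3.333
G0 X20.000 Y10.000
G1 X16.235 Y17.818
G1 X7.775 Y19.749
G1 X0.990 Y14.339
G1 X0.990 Y5.661
G1 X7.775 Y0.251
G1 X16.235 Y2.182
G1 X20.000 Y10.000
; layer 2
G0 Z6.667
G0 X20.000 Y10.000
G1 X16.235 Y17.818
G1 X7.775 Y19.749
G1 X0.990 Y14.339
G1 X0.990 Y5.661
G1 X7.775 Y0.251
G1 X16.235 Y2.182
G1 X20.000 Y10.000
; layer 3
G0 Z10.000
G0 X20.000 Y10.000
G1 X16.235 Y17.818
G1 X7.775 Y19.749
G1 X0.990 Y14.339
G1 X0.990 Y5.661
G1 X7.775 Y0.251
G1 X16.235 Y2.182
G1 X20.000 Y10.000
M2 ; end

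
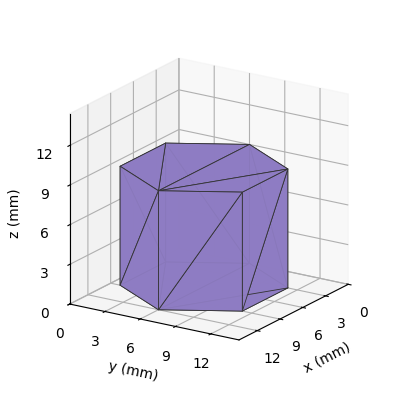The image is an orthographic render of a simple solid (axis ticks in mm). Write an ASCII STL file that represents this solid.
Reading the render: the shape is a regular 6-sided prism (a cylinder approximated with 6 flat sides), circumscribed radius ≈ 6 mm, height ≈ 9 mm (dimensions read to the nearest mm from the axis ticks). For the STL, each face is triangulated and given an outward normal.

solid part
  facet normal 0.0000 0.0000 -1.0000
    outer loop
      vertex 3.000 11.196 0.000
      vertex 9.000 11.196 0.000
      vertex 12.000 6.000 0.000
    endloop
  endfacet
  facet normal 0.0000 0.0000 -1.0000
    outer loop
      vertex 0.000 6.000 0.000
      vertex 3.000 11.196 0.000
      vertex 12.000 6.000 0.000
    endloop
  endfacet
  facet normal 0.0000 0.0000 -1.0000
    outer loop
      vertex 3.000 0.804 0.000
      vertex 0.000 6.000 0.000
      vertex 12.000 6.000 0.000
    endloop
  endfacet
  facet normal 0.0000 0.0000 -1.0000
    outer loop
      vertex 9.000 0.804 0.000
      vertex 3.000 0.804 0.000
      vertex 12.000 6.000 0.000
    endloop
  endfacet
  facet normal 0.0000 0.0000 1.0000
    outer loop
      vertex 12.000 6.000 9.000
      vertex 9.000 11.196 9.000
      vertex 3.000 11.196 9.000
    endloop
  endfacet
  facet normal 0.0000 0.0000 1.0000
    outer loop
      vertex 12.000 6.000 9.000
      vertex 3.000 11.196 9.000
      vertex 0.000 6.000 9.000
    endloop
  endfacet
  facet normal 0.0000 0.0000 1.0000
    outer loop
      vertex 12.000 6.000 9.000
      vertex 0.000 6.000 9.000
      vertex 3.000 0.804 9.000
    endloop
  endfacet
  facet normal 0.0000 0.0000 1.0000
    outer loop
      vertex 12.000 6.000 9.000
      vertex 3.000 0.804 9.000
      vertex 9.000 0.804 9.000
    endloop
  endfacet
  facet normal 0.8660 0.5000 0.0000
    outer loop
      vertex 12.000 6.000 0.000
      vertex 9.000 11.196 0.000
      vertex 9.000 11.196 9.000
    endloop
  endfacet
  facet normal 0.8660 0.5000 0.0000
    outer loop
      vertex 12.000 6.000 0.000
      vertex 9.000 11.196 9.000
      vertex 12.000 6.000 9.000
    endloop
  endfacet
  facet normal 0.0000 1.0000 0.0000
    outer loop
      vertex 9.000 11.196 0.000
      vertex 3.000 11.196 0.000
      vertex 3.000 11.196 9.000
    endloop
  endfacet
  facet normal 0.0000 1.0000 0.0000
    outer loop
      vertex 9.000 11.196 0.000
      vertex 3.000 11.196 9.000
      vertex 9.000 11.196 9.000
    endloop
  endfacet
  facet normal -0.8660 0.5000 0.0000
    outer loop
      vertex 3.000 11.196 0.000
      vertex 0.000 6.000 0.000
      vertex 0.000 6.000 9.000
    endloop
  endfacet
  facet normal -0.8660 0.5000 0.0000
    outer loop
      vertex 3.000 11.196 0.000
      vertex 0.000 6.000 9.000
      vertex 3.000 11.196 9.000
    endloop
  endfacet
  facet normal -0.8660 -0.5000 0.0000
    outer loop
      vertex 0.000 6.000 0.000
      vertex 3.000 0.804 0.000
      vertex 3.000 0.804 9.000
    endloop
  endfacet
  facet normal -0.8660 -0.5000 0.0000
    outer loop
      vertex 0.000 6.000 0.000
      vertex 3.000 0.804 9.000
      vertex 0.000 6.000 9.000
    endloop
  endfacet
  facet normal 0.0000 -1.0000 0.0000
    outer loop
      vertex 3.000 0.804 0.000
      vertex 9.000 0.804 0.000
      vertex 9.000 0.804 9.000
    endloop
  endfacet
  facet normal 0.0000 -1.0000 0.0000
    outer loop
      vertex 3.000 0.804 0.000
      vertex 9.000 0.804 9.000
      vertex 3.000 0.804 9.000
    endloop
  endfacet
  facet normal 0.8660 -0.5000 0.0000
    outer loop
      vertex 9.000 0.804 0.000
      vertex 12.000 6.000 0.000
      vertex 12.000 6.000 9.000
    endloop
  endfacet
  facet normal 0.8660 -0.5000 0.0000
    outer loop
      vertex 9.000 0.804 0.000
      vertex 12.000 6.000 9.000
      vertex 9.000 0.804 9.000
    endloop
  endfacet
endsolid part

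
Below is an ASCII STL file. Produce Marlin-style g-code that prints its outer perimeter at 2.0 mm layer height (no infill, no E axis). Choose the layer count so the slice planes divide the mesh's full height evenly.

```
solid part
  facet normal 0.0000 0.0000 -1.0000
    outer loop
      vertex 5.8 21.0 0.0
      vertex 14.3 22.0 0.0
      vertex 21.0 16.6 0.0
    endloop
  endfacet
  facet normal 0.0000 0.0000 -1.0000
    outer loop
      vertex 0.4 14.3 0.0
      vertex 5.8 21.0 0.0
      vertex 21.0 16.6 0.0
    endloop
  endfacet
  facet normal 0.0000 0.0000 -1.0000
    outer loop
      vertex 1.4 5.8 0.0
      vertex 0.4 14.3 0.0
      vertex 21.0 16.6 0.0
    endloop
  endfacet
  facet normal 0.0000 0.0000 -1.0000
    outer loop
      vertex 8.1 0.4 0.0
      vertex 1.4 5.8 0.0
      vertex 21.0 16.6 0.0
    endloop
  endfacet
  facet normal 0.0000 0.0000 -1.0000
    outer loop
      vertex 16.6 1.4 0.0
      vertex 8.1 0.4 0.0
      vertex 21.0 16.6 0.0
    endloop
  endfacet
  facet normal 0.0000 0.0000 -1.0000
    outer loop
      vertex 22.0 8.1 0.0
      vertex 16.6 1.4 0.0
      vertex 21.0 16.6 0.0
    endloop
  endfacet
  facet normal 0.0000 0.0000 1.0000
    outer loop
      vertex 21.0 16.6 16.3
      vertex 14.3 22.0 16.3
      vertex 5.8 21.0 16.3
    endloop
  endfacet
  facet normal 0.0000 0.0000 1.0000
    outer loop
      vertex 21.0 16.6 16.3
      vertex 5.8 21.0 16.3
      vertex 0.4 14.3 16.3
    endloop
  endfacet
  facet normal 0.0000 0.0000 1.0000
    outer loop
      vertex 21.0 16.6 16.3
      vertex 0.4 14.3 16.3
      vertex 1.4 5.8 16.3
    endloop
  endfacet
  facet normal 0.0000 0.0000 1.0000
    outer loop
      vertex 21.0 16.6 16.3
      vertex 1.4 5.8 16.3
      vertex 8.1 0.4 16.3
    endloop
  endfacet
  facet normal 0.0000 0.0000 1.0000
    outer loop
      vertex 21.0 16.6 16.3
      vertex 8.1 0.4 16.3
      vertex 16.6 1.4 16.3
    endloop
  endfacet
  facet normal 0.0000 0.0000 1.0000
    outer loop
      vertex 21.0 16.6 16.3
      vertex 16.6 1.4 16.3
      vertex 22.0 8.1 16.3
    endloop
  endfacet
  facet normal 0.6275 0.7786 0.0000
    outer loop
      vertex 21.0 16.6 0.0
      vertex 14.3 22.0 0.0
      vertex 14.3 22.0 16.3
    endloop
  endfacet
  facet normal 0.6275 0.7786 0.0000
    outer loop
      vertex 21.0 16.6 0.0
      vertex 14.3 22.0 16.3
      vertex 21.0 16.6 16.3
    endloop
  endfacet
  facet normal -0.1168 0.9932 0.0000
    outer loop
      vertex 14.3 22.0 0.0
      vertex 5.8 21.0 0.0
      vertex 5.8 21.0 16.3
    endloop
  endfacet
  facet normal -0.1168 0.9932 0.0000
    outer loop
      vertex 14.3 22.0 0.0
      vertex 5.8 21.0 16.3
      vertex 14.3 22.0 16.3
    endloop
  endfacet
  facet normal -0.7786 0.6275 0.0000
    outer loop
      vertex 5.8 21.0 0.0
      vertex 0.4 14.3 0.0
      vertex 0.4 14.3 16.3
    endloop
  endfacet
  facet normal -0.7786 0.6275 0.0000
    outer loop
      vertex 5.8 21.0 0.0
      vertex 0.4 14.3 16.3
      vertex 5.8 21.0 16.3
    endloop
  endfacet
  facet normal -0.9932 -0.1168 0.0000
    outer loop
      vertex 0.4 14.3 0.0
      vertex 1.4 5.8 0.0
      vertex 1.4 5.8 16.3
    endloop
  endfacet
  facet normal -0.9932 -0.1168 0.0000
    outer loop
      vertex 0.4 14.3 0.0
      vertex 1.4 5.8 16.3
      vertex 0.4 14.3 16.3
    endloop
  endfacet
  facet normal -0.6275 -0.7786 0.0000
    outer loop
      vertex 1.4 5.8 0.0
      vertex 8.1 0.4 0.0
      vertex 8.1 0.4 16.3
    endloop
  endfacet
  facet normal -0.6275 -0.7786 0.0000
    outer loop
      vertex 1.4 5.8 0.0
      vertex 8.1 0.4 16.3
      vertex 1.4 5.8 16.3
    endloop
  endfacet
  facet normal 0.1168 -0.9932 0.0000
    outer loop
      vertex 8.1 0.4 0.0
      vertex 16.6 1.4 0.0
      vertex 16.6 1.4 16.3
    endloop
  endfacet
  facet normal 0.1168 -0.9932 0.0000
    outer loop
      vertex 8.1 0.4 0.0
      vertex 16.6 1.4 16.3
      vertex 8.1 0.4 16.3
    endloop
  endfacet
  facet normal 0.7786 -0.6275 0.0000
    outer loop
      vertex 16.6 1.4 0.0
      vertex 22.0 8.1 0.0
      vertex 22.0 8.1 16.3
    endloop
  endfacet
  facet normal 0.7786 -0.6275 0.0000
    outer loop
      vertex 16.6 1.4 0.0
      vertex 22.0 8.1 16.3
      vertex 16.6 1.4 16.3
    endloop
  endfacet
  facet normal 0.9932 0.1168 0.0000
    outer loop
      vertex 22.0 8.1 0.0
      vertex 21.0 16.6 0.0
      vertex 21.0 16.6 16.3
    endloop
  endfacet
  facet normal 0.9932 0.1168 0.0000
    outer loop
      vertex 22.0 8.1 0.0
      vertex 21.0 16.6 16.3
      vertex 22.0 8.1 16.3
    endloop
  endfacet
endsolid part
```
; perimeter-only toolpath
G21 ; units = mm
G90 ; absolute positioning
G28 ; home
; layer 1
G0 Z2.0
G0 X21.0 Y16.6
G1 X14.3 Y22.0
G1 X5.8 Y21.0
G1 X0.4 Y14.3
G1 X1.4 Y5.8
G1 X8.1 Y0.4
G1 X16.6 Y1.4
G1 X22.0 Y8.1
G1 X21.0 Y16.6
; layer 2
G0 Z4.1
G0 X21.0 Y16.6
G1 X14.3 Y22.0
G1 X5.8 Y21.0
G1 X0.4 Y14.3
G1 X1.4 Y5.8
G1 X8.1 Y0.4
G1 X16.6 Y1.4
G1 X22.0 Y8.1
G1 X21.0 Y16.6
; layer 3
G0 Z6.1
G0 X21.0 Y16.6
G1 X14.3 Y22.0
G1 X5.8 Y21.0
G1 X0.4 Y14.3
G1 X1.4 Y5.8
G1 X8.1 Y0.4
G1 X16.6 Y1.4
G1 X22.0 Y8.1
G1 X21.0 Y16.6
; layer 4
G0 Z8.2
G0 X21.0 Y16.6
G1 X14.3 Y22.0
G1 X5.8 Y21.0
G1 X0.4 Y14.3
G1 X1.4 Y5.8
G1 X8.1 Y0.4
G1 X16.6 Y1.4
G1 X22.0 Y8.1
G1 X21.0 Y16.6
; layer 5
G0 Z10.2
G0 X21.0 Y16.6
G1 X14.3 Y22.0
G1 X5.8 Y21.0
G1 X0.4 Y14.3
G1 X1.4 Y5.8
G1 X8.1 Y0.4
G1 X16.6 Y1.4
G1 X22.0 Y8.1
G1 X21.0 Y16.6
; layer 6
G0 Z12.2
G0 X21.0 Y16.6
G1 X14.3 Y22.0
G1 X5.8 Y21.0
G1 X0.4 Y14.3
G1 X1.4 Y5.8
G1 X8.1 Y0.4
G1 X16.6 Y1.4
G1 X22.0 Y8.1
G1 X21.0 Y16.6
; layer 7
G0 Z14.3
G0 X21.0 Y16.6
G1 X14.3 Y22.0
G1 X5.8 Y21.0
G1 X0.4 Y14.3
G1 X1.4 Y5.8
G1 X8.1 Y0.4
G1 X16.6 Y1.4
G1 X22.0 Y8.1
G1 X21.0 Y16.6
; layer 8
G0 Z16.3
G0 X21.0 Y16.6
G1 X14.3 Y22.0
G1 X5.8 Y21.0
G1 X0.4 Y14.3
G1 X1.4 Y5.8
G1 X8.1 Y0.4
G1 X16.6 Y1.4
G1 X22.0 Y8.1
G1 X21.0 Y16.6
M2 ; end

The solid is a regular 8-sided prism (a cylinder approximated with 8 flat sides), circumscribed radius ≈ 11.2 mm, height ≈ 16.3 mm. Slicing at Δz = 2.0 mm — 8 equal slices spanning the solid's height, so layer i sits at z = i·h/8 — gives 8 non-empty perimeters. Each is a 8-segment closed polygon; G0 lifts to the layer z and rapids to the start vertex, then G1 traces the edges.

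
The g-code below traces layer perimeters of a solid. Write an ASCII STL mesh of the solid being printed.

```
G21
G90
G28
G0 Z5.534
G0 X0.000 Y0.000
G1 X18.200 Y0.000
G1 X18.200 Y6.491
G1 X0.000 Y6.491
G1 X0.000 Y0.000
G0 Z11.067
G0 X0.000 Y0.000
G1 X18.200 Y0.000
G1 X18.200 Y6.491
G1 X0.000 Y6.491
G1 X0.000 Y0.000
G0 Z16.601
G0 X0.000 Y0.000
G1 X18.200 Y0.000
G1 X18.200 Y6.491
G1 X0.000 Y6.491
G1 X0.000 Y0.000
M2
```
solid part
  facet normal 0.0000 0.0000 -1.0000
    outer loop
      vertex 18.200 6.491 0.000
      vertex 18.200 0.000 0.000
      vertex 0.000 0.000 0.000
    endloop
  endfacet
  facet normal 0.0000 0.0000 -1.0000
    outer loop
      vertex 0.000 6.491 0.000
      vertex 18.200 6.491 0.000
      vertex 0.000 0.000 0.000
    endloop
  endfacet
  facet normal 0.0000 0.0000 1.0000
    outer loop
      vertex 0.000 0.000 16.601
      vertex 18.200 0.000 16.601
      vertex 18.200 6.491 16.601
    endloop
  endfacet
  facet normal 0.0000 0.0000 1.0000
    outer loop
      vertex 0.000 0.000 16.601
      vertex 18.200 6.491 16.601
      vertex 0.000 6.491 16.601
    endloop
  endfacet
  facet normal 0.0000 -1.0000 0.0000
    outer loop
      vertex 0.000 0.000 0.000
      vertex 18.200 0.000 0.000
      vertex 18.200 0.000 16.601
    endloop
  endfacet
  facet normal 0.0000 -1.0000 0.0000
    outer loop
      vertex 0.000 0.000 0.000
      vertex 18.200 0.000 16.601
      vertex 0.000 0.000 16.601
    endloop
  endfacet
  facet normal 0.0000 1.0000 0.0000
    outer loop
      vertex 18.200 6.491 16.601
      vertex 18.200 6.491 0.000
      vertex 0.000 6.491 0.000
    endloop
  endfacet
  facet normal 0.0000 1.0000 0.0000
    outer loop
      vertex 0.000 6.491 16.601
      vertex 18.200 6.491 16.601
      vertex 0.000 6.491 0.000
    endloop
  endfacet
  facet normal -1.0000 0.0000 0.0000
    outer loop
      vertex 0.000 6.491 16.601
      vertex 0.000 6.491 0.000
      vertex 0.000 0.000 0.000
    endloop
  endfacet
  facet normal -1.0000 0.0000 0.0000
    outer loop
      vertex 0.000 0.000 16.601
      vertex 0.000 6.491 16.601
      vertex 0.000 0.000 0.000
    endloop
  endfacet
  facet normal 1.0000 0.0000 0.0000
    outer loop
      vertex 18.200 0.000 0.000
      vertex 18.200 6.491 0.000
      vertex 18.200 6.491 16.601
    endloop
  endfacet
  facet normal 1.0000 0.0000 0.0000
    outer loop
      vertex 18.200 0.000 0.000
      vertex 18.200 6.491 16.601
      vertex 18.200 0.000 16.601
    endloop
  endfacet
endsolid part

The G0 Z moves step by Δz≈5.534 mm. Every layer's G1 loop is the same polygon, so the solid is a straight extrusion of it from z=0 to z≈16.6. Closing with flat bottom and top caps and triangulating gives 12 facets — a rectangular box, roughly 18.2 × 6.49 mm footprint and 16.6 mm tall.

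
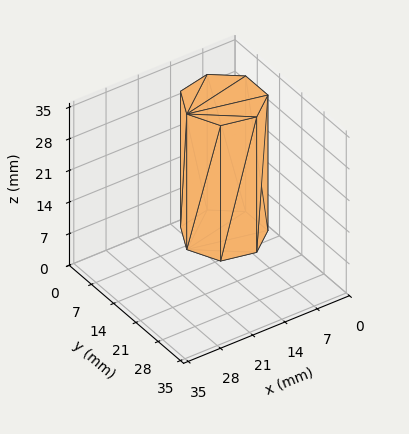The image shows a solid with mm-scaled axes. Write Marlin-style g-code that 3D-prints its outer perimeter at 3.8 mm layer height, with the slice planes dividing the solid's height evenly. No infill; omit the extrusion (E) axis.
Reading the render: the shape is a regular 7-sided prism (a cylinder approximated with 7 flat sides), circumscribed radius ≈ 8 mm, height ≈ 30 mm (dimensions read to the nearest mm from the axis ticks). For the g-code, the solid's height is divided into equal slices at the stated Δz and each level perimeter traced with G1 moves after a G0 lift.

; perimeter-only toolpath
G21 ; units = mm
G90 ; absolute positioning
G28 ; home
; layer 1
G0 Z3.8
G0 X16.0 Y8.0
G1 X13.0 Y14.3
G1 X6.2 Y15.8
G1 X0.8 Y11.5
G1 X0.8 Y4.5
G1 X6.2 Y0.2
G1 X13.0 Y1.7
G1 X16.0 Y8.0
; layer 2
G0 Z7.5
G0 X16.0 Y8.0
G1 X13.0 Y14.3
G1 X6.2 Y15.8
G1 X0.8 Y11.5
G1 X0.8 Y4.5
G1 X6.2 Y0.2
G1 X13.0 Y1.7
G1 X16.0 Y8.0
; layer 3
G0 Z11.2
G0 X16.0 Y8.0
G1 X13.0 Y14.3
G1 X6.2 Y15.8
G1 X0.8 Y11.5
G1 X0.8 Y4.5
G1 X6.2 Y0.2
G1 X13.0 Y1.7
G1 X16.0 Y8.0
; layer 4
G0 Z15.0
G0 X16.0 Y8.0
G1 X13.0 Y14.3
G1 X6.2 Y15.8
G1 X0.8 Y11.5
G1 X0.8 Y4.5
G1 X6.2 Y0.2
G1 X13.0 Y1.7
G1 X16.0 Y8.0
; layer 5
G0 Z18.8
G0 X16.0 Y8.0
G1 X13.0 Y14.3
G1 X6.2 Y15.8
G1 X0.8 Y11.5
G1 X0.8 Y4.5
G1 X6.2 Y0.2
G1 X13.0 Y1.7
G1 X16.0 Y8.0
; layer 6
G0 Z22.5
G0 X16.0 Y8.0
G1 X13.0 Y14.3
G1 X6.2 Y15.8
G1 X0.8 Y11.5
G1 X0.8 Y4.5
G1 X6.2 Y0.2
G1 X13.0 Y1.7
G1 X16.0 Y8.0
; layer 7
G0 Z26.2
G0 X16.0 Y8.0
G1 X13.0 Y14.3
G1 X6.2 Y15.8
G1 X0.8 Y11.5
G1 X0.8 Y4.5
G1 X6.2 Y0.2
G1 X13.0 Y1.7
G1 X16.0 Y8.0
; layer 8
G0 Z30.0
G0 X16.0 Y8.0
G1 X13.0 Y14.3
G1 X6.2 Y15.8
G1 X0.8 Y11.5
G1 X0.8 Y4.5
G1 X6.2 Y0.2
G1 X13.0 Y1.7
G1 X16.0 Y8.0
M2 ; end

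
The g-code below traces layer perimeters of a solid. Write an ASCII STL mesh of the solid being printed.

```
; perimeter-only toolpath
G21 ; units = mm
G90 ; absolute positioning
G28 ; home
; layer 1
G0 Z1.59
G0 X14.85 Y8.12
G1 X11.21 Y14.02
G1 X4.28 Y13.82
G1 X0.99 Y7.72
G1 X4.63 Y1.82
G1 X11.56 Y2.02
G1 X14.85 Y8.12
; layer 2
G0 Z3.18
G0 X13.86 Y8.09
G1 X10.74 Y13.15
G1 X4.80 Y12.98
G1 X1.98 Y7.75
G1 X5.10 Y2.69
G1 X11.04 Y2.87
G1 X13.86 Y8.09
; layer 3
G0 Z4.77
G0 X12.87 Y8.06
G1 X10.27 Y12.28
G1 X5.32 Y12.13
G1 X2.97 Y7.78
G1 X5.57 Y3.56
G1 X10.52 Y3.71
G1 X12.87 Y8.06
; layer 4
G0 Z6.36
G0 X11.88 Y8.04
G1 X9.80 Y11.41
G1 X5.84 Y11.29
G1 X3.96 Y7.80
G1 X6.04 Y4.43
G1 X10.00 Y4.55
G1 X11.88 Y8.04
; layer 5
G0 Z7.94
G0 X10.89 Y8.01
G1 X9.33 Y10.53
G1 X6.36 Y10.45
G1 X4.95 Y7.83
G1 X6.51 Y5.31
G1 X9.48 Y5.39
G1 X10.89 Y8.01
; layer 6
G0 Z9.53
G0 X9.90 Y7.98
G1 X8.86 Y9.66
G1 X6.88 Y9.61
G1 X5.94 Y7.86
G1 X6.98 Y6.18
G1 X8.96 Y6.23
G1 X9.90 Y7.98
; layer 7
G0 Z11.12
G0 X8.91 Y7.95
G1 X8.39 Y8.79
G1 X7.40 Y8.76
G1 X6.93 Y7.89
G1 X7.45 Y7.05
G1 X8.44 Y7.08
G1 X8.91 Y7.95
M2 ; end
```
solid part
  facet normal 0.0000 0.0000 -1.0000
    outer loop
      vertex 3.76 14.66 0.00
      vertex 11.68 14.89 0.00
      vertex 15.84 8.15 0.00
    endloop
  endfacet
  facet normal 0.0000 0.0000 -1.0000
    outer loop
      vertex 0.00 7.69 0.00
      vertex 3.76 14.66 0.00
      vertex 15.84 8.15 0.00
    endloop
  endfacet
  facet normal 0.0000 0.0000 -1.0000
    outer loop
      vertex 4.16 0.95 0.00
      vertex 0.00 7.69 0.00
      vertex 15.84 8.15 0.00
    endloop
  endfacet
  facet normal 0.0000 0.0000 -1.0000
    outer loop
      vertex 12.08 1.18 0.00
      vertex 4.16 0.95 0.00
      vertex 15.84 8.15 0.00
    endloop
  endfacet
  facet normal 0.7488 0.4622 0.4750
    outer loop
      vertex 15.84 8.15 0.00
      vertex 11.68 14.89 0.00
      vertex 7.92 7.92 12.71
    endloop
  endfacet
  facet normal -0.0255 0.8797 0.4749
    outer loop
      vertex 11.68 14.89 0.00
      vertex 3.76 14.66 0.00
      vertex 7.92 7.92 12.71
    endloop
  endfacet
  facet normal -0.7745 0.4178 0.4750
    outer loop
      vertex 3.76 14.66 0.00
      vertex 0.00 7.69 0.00
      vertex 7.92 7.92 12.71
    endloop
  endfacet
  facet normal -0.7488 -0.4622 0.4750
    outer loop
      vertex 0.00 7.69 0.00
      vertex 4.16 0.95 0.00
      vertex 7.92 7.92 12.71
    endloop
  endfacet
  facet normal 0.0255 -0.8797 0.4749
    outer loop
      vertex 4.16 0.95 0.00
      vertex 12.08 1.18 0.00
      vertex 7.92 7.92 12.71
    endloop
  endfacet
  facet normal 0.7745 -0.4178 0.4750
    outer loop
      vertex 12.08 1.18 0.00
      vertex 15.84 8.15 0.00
      vertex 7.92 7.92 12.71
    endloop
  endfacet
endsolid part

The G0 Z moves step by Δz≈1.59 mm. The G1 loops shrink linearly with z, so the solid tapers from its base footprint up to z≈12.7. Closing with a flat bottom cap and the tapered top and triangulating gives 10 facets — a regular 6-sided pyramid, base circumscribed radius ≈ 7.92 mm, apex at z ≈ 12.7 mm.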